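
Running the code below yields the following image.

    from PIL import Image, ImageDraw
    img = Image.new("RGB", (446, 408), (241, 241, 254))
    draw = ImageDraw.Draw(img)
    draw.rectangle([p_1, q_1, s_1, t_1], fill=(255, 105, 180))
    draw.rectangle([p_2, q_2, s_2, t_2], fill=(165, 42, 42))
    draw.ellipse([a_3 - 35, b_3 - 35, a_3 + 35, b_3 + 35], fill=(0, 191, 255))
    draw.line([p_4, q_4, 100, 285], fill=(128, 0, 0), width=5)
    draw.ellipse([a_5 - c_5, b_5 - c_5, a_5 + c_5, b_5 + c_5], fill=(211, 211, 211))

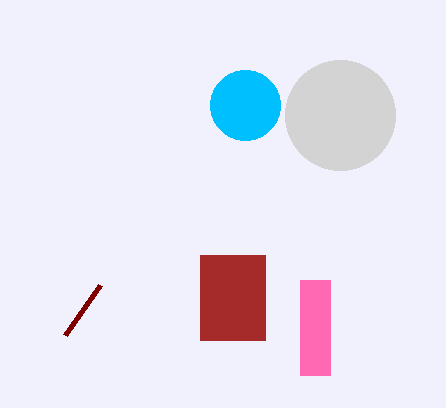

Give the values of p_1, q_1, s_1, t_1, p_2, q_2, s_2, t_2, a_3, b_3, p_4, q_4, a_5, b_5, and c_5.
p_1 = 300; q_1 = 280; s_1 = 330; t_1 = 375; p_2 = 200; q_2 = 255; s_2 = 265; t_2 = 340; a_3 = 245; b_3 = 105; p_4 = 65; q_4 = 335; a_5 = 340; b_5 = 115; c_5 = 55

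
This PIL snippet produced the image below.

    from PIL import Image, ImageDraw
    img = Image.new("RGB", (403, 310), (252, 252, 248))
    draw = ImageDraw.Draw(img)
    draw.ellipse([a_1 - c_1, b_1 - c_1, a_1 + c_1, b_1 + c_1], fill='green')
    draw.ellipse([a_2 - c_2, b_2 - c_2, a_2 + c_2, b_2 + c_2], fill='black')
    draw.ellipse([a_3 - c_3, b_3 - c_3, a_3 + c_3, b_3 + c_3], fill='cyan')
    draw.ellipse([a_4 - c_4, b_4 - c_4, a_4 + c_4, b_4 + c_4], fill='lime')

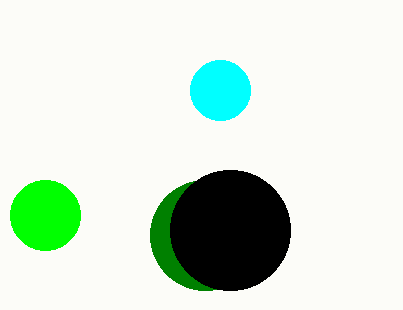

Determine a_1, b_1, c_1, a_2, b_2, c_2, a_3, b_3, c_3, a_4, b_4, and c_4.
a_1 = 205; b_1 = 235; c_1 = 55; a_2 = 230; b_2 = 230; c_2 = 60; a_3 = 220; b_3 = 90; c_3 = 30; a_4 = 45; b_4 = 215; c_4 = 35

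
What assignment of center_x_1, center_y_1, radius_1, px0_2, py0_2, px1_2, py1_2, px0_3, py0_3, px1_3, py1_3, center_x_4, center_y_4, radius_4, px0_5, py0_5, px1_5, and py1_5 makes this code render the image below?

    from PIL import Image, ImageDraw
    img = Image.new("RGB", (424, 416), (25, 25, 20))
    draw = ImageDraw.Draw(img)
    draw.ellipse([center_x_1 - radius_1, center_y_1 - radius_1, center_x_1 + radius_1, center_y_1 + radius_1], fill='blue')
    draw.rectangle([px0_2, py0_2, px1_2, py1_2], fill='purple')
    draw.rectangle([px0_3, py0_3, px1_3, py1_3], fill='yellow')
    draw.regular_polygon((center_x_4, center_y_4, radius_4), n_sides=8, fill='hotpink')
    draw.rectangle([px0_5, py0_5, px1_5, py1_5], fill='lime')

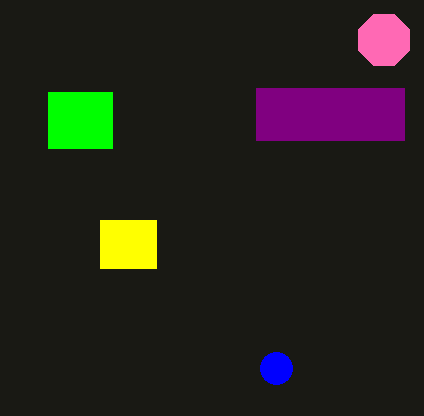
center_x_1 = 276; center_y_1 = 368; radius_1 = 16; px0_2 = 256; py0_2 = 88; px1_2 = 404; py1_2 = 140; px0_3 = 100; py0_3 = 220; px1_3 = 156; py1_3 = 268; center_x_4 = 384; center_y_4 = 40; radius_4 = 28; px0_5 = 48; py0_5 = 92; px1_5 = 112; py1_5 = 148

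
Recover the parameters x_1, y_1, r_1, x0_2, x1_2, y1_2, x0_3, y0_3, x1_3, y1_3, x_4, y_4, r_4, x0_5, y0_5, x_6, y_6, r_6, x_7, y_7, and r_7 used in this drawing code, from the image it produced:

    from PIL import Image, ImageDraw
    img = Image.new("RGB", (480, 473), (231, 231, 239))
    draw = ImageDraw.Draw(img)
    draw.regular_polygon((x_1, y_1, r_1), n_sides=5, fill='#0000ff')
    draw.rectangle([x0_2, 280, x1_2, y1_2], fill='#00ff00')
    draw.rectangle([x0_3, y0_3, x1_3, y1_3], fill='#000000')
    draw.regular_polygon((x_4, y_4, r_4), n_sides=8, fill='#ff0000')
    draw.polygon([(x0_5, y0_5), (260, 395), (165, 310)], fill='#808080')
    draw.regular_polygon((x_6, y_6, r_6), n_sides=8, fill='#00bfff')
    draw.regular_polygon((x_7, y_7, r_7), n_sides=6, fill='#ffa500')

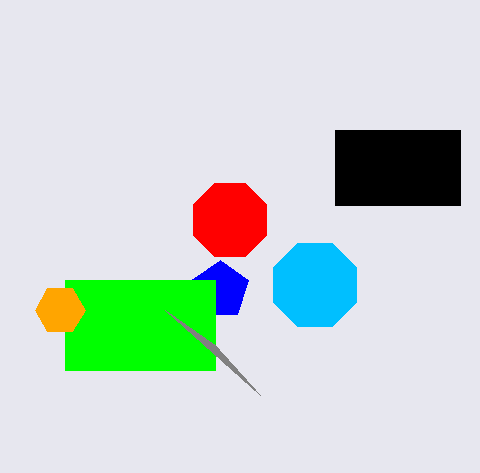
x_1 = 220, y_1 = 290, r_1 = 30, x0_2 = 65, x1_2 = 215, y1_2 = 370, x0_3 = 335, y0_3 = 130, x1_3 = 460, y1_3 = 205, x_4 = 230, y_4 = 220, r_4 = 40, x0_5 = 215, y0_5 = 345, x_6 = 315, y_6 = 285, r_6 = 45, x_7 = 60, y_7 = 310, r_7 = 25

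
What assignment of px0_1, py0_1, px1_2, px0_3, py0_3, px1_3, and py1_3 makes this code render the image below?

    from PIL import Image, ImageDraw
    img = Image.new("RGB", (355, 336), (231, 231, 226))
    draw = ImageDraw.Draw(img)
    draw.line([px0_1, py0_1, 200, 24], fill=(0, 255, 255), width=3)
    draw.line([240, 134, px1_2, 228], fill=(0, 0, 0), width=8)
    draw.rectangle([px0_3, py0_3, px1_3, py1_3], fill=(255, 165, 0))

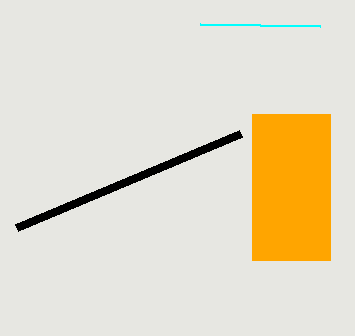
px0_1 = 320, py0_1 = 26, px1_2 = 16, px0_3 = 252, py0_3 = 114, px1_3 = 330, py1_3 = 260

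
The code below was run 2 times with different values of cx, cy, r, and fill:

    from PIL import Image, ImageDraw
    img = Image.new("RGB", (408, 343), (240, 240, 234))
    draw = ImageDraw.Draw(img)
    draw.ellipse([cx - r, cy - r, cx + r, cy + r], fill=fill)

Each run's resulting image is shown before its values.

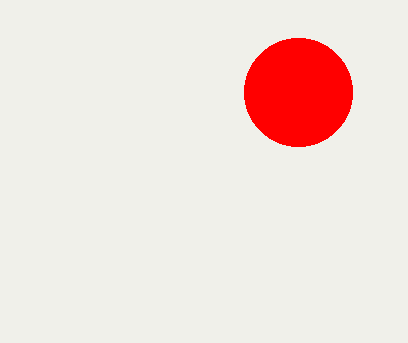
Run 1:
cx = 298, cy = 92, r = 54, fill = 'red'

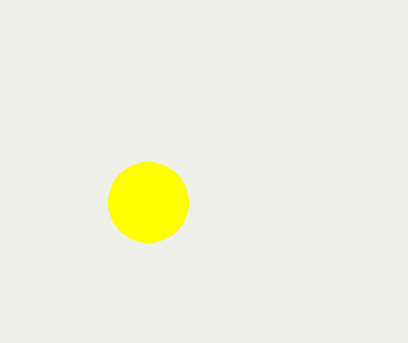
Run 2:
cx = 148, cy = 202, r = 40, fill = 'yellow'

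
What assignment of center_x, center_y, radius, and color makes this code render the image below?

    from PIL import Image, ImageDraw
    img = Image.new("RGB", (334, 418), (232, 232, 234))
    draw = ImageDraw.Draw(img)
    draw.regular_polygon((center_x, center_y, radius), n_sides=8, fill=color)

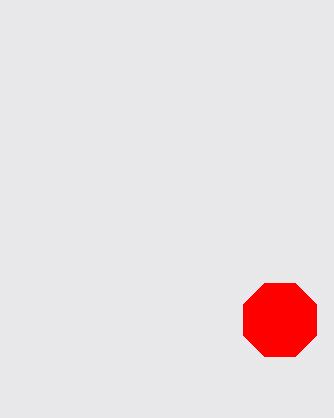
center_x = 280, center_y = 320, radius = 40, color = 'red'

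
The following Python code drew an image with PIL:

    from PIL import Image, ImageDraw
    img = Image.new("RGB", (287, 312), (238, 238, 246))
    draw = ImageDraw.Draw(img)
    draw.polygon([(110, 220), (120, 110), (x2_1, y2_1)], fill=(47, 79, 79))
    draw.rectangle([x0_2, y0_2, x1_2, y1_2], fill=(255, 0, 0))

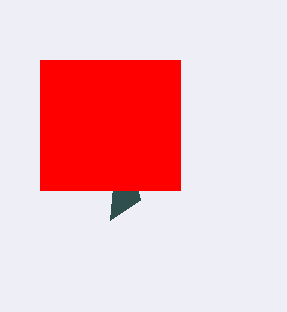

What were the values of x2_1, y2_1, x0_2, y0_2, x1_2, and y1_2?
x2_1 = 140, y2_1 = 200, x0_2 = 40, y0_2 = 60, x1_2 = 180, y1_2 = 190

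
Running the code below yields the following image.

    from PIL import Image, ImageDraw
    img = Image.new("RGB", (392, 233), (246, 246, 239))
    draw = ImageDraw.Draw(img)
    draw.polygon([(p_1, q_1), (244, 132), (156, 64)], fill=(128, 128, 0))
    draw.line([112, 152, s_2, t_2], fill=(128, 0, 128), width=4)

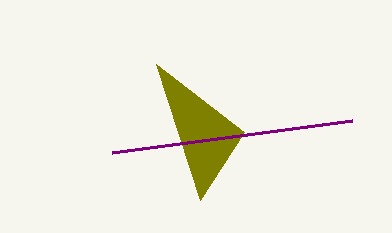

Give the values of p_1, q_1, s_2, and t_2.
p_1 = 200, q_1 = 200, s_2 = 352, t_2 = 120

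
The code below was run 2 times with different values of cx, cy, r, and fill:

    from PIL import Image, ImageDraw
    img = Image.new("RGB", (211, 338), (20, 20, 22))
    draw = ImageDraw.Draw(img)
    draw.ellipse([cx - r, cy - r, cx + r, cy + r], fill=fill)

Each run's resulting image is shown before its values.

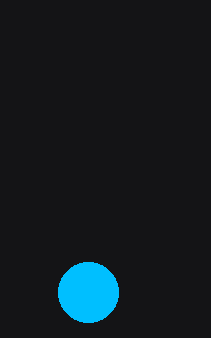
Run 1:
cx = 88; cy = 292; r = 30; fill = 'deepskyblue'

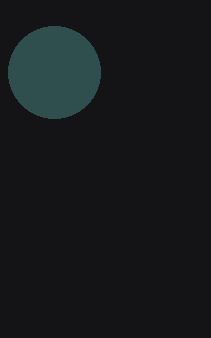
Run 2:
cx = 54; cy = 72; r = 46; fill = 'darkslategray'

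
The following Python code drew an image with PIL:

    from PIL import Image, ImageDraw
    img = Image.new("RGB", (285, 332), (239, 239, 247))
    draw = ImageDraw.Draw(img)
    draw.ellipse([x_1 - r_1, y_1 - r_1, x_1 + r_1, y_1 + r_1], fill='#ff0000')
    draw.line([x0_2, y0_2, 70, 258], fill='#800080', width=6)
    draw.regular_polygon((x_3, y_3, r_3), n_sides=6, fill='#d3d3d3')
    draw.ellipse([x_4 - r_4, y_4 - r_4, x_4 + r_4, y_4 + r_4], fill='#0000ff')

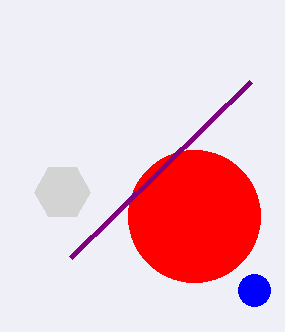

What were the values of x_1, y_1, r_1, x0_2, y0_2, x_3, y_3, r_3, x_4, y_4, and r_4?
x_1 = 194
y_1 = 216
r_1 = 66
x0_2 = 250
y0_2 = 82
x_3 = 62
y_3 = 192
r_3 = 28
x_4 = 254
y_4 = 290
r_4 = 16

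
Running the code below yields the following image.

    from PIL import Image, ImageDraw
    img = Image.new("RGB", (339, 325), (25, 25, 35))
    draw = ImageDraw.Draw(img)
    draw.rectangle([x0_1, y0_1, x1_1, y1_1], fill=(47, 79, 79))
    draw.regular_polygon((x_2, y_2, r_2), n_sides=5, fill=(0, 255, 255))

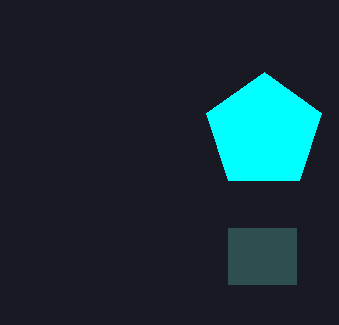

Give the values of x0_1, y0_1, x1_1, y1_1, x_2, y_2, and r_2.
x0_1 = 228, y0_1 = 228, x1_1 = 296, y1_1 = 284, x_2 = 264, y_2 = 132, r_2 = 60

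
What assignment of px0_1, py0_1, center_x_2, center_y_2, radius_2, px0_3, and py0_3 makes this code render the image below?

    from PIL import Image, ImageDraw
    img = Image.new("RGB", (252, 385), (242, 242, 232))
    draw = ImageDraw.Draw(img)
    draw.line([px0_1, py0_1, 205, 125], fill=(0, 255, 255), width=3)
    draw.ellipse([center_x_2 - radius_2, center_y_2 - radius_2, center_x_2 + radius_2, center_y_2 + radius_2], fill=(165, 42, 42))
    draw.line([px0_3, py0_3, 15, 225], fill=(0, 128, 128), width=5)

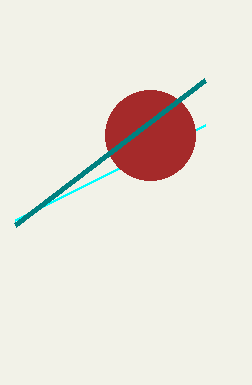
px0_1 = 15
py0_1 = 220
center_x_2 = 150
center_y_2 = 135
radius_2 = 45
px0_3 = 205
py0_3 = 80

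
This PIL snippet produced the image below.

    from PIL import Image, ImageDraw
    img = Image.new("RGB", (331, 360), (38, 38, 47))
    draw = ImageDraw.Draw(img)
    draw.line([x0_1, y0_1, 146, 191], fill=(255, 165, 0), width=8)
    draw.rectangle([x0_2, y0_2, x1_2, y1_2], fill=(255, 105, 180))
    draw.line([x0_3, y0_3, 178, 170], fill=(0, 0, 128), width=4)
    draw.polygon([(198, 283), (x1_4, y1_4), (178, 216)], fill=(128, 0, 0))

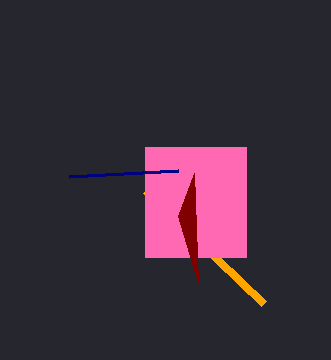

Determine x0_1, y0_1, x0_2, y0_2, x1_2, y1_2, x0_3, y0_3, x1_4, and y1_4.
x0_1 = 264, y0_1 = 304, x0_2 = 145, y0_2 = 147, x1_2 = 246, y1_2 = 257, x0_3 = 69, y0_3 = 176, x1_4 = 194, y1_4 = 173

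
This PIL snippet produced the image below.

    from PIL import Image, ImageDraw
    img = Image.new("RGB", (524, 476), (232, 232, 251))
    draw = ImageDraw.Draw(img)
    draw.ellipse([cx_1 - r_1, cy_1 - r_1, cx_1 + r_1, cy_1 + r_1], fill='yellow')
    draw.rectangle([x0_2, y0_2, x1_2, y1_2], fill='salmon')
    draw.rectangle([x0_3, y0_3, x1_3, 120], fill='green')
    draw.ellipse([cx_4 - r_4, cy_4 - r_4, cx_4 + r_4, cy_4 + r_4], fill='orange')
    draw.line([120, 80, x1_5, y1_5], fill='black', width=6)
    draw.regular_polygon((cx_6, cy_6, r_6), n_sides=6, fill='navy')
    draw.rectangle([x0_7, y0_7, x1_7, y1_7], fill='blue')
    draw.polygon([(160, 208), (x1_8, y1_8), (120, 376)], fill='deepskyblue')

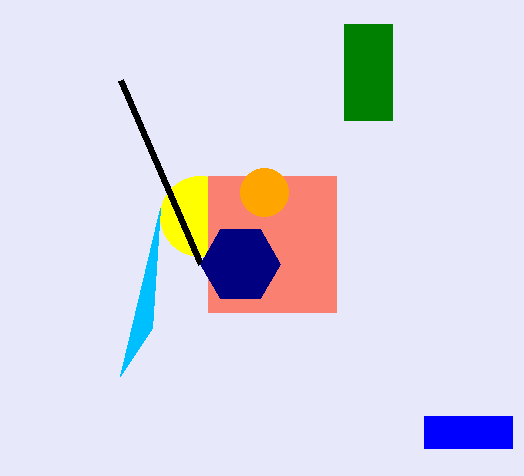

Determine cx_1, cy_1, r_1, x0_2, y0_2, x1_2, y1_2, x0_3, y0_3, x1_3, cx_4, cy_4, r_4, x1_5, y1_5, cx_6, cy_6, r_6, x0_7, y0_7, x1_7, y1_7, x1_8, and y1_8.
cx_1 = 200
cy_1 = 216
r_1 = 40
x0_2 = 208
y0_2 = 176
x1_2 = 336
y1_2 = 312
x0_3 = 344
y0_3 = 24
x1_3 = 392
cx_4 = 264
cy_4 = 192
r_4 = 24
x1_5 = 200
y1_5 = 264
cx_6 = 240
cy_6 = 264
r_6 = 40
x0_7 = 424
y0_7 = 416
x1_7 = 512
y1_7 = 448
x1_8 = 152
y1_8 = 328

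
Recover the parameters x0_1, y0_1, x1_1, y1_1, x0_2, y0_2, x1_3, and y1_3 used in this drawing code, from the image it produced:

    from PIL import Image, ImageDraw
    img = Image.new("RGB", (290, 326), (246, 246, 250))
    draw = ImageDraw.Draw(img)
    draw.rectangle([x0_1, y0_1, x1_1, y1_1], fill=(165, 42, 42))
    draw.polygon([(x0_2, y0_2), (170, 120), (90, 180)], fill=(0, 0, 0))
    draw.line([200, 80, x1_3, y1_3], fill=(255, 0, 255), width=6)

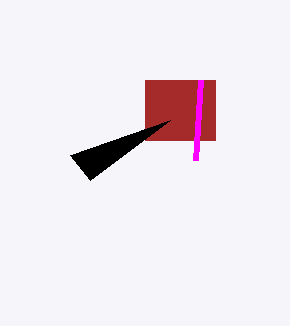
x0_1 = 145
y0_1 = 80
x1_1 = 215
y1_1 = 140
x0_2 = 70
y0_2 = 155
x1_3 = 195
y1_3 = 160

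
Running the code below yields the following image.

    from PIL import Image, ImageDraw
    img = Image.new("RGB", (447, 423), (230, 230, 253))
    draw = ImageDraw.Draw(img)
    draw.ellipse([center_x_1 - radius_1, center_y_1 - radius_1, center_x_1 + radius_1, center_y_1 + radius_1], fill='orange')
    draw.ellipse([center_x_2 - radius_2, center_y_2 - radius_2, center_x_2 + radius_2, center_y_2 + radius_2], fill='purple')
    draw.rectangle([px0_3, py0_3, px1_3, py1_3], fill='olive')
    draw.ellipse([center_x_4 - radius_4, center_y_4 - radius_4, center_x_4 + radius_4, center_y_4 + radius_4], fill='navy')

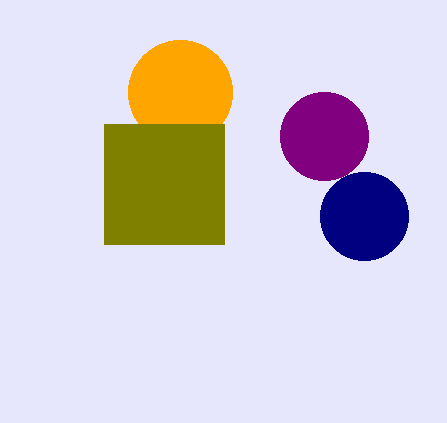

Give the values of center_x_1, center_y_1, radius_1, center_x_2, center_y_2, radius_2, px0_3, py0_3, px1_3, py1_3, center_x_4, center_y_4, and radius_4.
center_x_1 = 180
center_y_1 = 92
radius_1 = 52
center_x_2 = 324
center_y_2 = 136
radius_2 = 44
px0_3 = 104
py0_3 = 124
px1_3 = 224
py1_3 = 244
center_x_4 = 364
center_y_4 = 216
radius_4 = 44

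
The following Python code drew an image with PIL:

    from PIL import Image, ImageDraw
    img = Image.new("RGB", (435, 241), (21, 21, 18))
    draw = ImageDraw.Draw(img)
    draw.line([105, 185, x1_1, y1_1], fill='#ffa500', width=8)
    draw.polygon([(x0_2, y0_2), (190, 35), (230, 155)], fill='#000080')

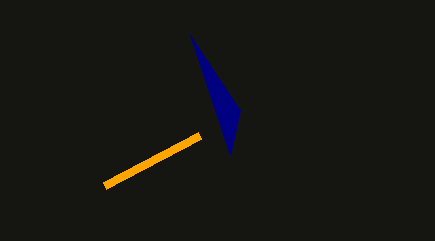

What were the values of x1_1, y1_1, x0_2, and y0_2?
x1_1 = 200, y1_1 = 135, x0_2 = 240, y0_2 = 110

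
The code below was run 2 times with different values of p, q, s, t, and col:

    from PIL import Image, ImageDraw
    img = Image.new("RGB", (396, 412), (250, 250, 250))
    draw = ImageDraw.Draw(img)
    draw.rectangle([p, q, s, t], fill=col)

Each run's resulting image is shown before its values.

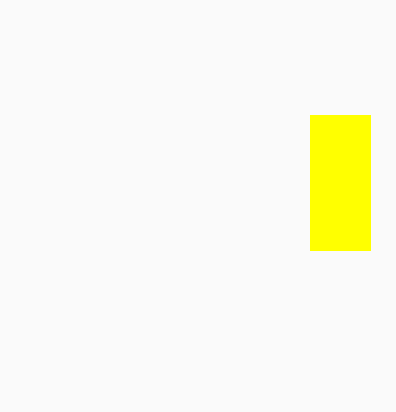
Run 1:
p = 310
q = 115
s = 370
t = 250
col = 'yellow'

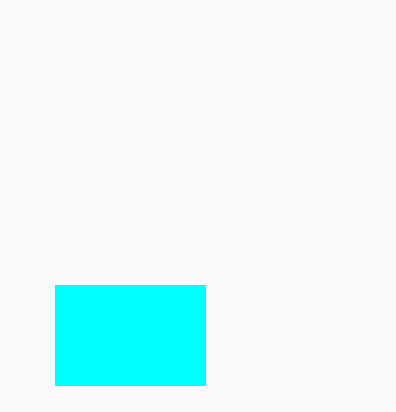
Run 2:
p = 55; q = 285; s = 205; t = 385; col = 'cyan'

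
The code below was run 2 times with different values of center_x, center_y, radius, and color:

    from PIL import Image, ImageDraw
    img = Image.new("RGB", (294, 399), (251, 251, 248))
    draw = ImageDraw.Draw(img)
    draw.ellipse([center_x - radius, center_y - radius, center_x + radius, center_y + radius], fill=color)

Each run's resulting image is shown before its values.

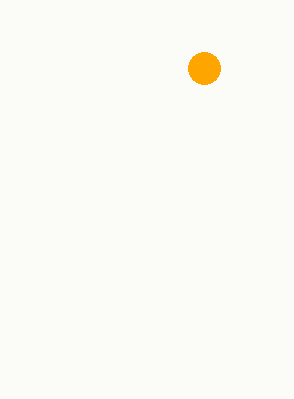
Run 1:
center_x = 204; center_y = 68; radius = 16; color = 'orange'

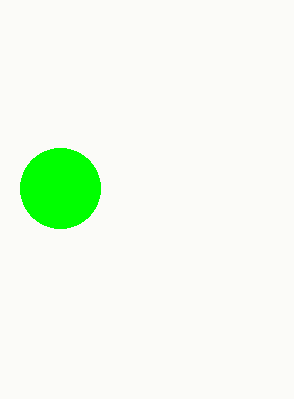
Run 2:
center_x = 60
center_y = 188
radius = 40
color = 'lime'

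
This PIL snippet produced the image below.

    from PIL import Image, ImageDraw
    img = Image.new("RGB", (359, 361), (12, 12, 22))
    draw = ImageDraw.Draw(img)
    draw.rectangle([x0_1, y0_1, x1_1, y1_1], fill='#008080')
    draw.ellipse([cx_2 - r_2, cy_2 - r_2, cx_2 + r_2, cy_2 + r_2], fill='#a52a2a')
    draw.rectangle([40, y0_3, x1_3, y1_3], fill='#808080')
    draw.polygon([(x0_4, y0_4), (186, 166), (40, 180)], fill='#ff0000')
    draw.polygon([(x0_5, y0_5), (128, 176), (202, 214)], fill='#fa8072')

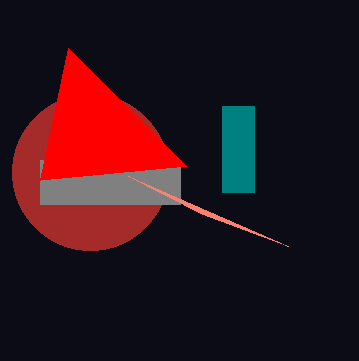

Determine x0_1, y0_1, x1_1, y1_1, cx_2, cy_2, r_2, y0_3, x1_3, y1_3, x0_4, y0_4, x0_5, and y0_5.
x0_1 = 222; y0_1 = 106; x1_1 = 254; y1_1 = 192; cx_2 = 90; cy_2 = 172; r_2 = 78; y0_3 = 160; x1_3 = 180; y1_3 = 204; x0_4 = 68; y0_4 = 48; x0_5 = 288; y0_5 = 246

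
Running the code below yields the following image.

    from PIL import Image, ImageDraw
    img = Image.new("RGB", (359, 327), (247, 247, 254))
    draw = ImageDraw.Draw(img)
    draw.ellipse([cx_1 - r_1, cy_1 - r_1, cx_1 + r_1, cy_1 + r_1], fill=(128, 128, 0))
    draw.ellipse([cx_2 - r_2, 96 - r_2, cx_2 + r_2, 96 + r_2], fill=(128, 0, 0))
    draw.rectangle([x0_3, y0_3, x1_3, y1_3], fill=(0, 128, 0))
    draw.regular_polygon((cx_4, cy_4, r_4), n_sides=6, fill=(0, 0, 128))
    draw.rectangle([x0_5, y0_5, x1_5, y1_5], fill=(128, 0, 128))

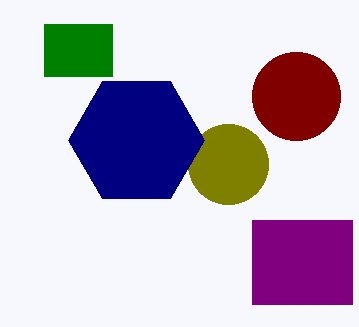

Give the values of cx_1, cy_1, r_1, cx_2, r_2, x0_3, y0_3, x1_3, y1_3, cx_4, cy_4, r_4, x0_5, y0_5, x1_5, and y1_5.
cx_1 = 228
cy_1 = 164
r_1 = 40
cx_2 = 296
r_2 = 44
x0_3 = 44
y0_3 = 24
x1_3 = 112
y1_3 = 76
cx_4 = 136
cy_4 = 140
r_4 = 68
x0_5 = 252
y0_5 = 220
x1_5 = 352
y1_5 = 304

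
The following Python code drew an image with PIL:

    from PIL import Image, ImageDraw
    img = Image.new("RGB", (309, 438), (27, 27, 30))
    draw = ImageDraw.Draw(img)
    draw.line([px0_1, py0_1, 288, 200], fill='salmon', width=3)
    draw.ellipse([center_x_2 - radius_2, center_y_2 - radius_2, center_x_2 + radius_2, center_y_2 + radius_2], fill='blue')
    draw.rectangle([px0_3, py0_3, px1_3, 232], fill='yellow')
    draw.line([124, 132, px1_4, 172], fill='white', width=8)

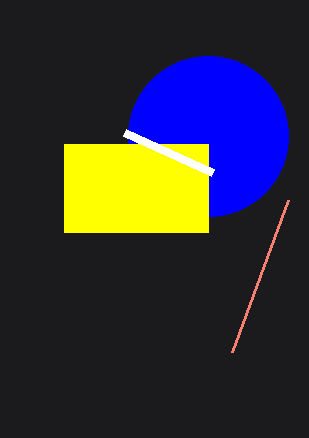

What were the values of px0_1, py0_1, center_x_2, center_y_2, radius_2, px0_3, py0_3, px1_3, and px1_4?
px0_1 = 232; py0_1 = 352; center_x_2 = 208; center_y_2 = 136; radius_2 = 80; px0_3 = 64; py0_3 = 144; px1_3 = 208; px1_4 = 212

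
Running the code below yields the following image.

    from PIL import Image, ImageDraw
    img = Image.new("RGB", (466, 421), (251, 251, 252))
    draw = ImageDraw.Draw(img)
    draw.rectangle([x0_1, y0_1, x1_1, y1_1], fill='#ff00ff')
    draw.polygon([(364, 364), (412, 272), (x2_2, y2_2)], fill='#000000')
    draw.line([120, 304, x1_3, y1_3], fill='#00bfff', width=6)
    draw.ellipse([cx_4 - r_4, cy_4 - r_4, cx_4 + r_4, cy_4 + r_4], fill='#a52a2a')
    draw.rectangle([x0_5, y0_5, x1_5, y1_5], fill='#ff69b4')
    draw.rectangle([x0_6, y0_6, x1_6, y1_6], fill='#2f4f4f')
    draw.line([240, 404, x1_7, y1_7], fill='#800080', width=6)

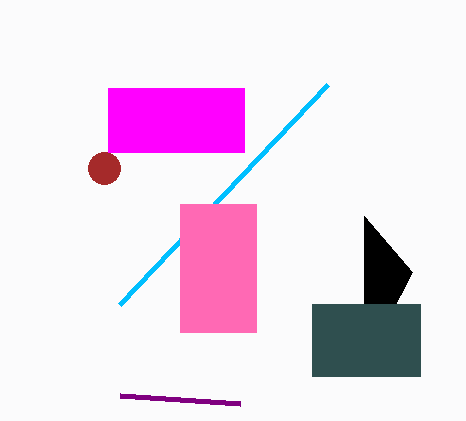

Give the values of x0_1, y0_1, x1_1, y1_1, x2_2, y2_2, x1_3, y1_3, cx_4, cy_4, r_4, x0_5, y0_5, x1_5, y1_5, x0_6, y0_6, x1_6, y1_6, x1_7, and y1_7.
x0_1 = 108
y0_1 = 88
x1_1 = 244
y1_1 = 152
x2_2 = 364
y2_2 = 216
x1_3 = 328
y1_3 = 84
cx_4 = 104
cy_4 = 168
r_4 = 16
x0_5 = 180
y0_5 = 204
x1_5 = 256
y1_5 = 332
x0_6 = 312
y0_6 = 304
x1_6 = 420
y1_6 = 376
x1_7 = 120
y1_7 = 396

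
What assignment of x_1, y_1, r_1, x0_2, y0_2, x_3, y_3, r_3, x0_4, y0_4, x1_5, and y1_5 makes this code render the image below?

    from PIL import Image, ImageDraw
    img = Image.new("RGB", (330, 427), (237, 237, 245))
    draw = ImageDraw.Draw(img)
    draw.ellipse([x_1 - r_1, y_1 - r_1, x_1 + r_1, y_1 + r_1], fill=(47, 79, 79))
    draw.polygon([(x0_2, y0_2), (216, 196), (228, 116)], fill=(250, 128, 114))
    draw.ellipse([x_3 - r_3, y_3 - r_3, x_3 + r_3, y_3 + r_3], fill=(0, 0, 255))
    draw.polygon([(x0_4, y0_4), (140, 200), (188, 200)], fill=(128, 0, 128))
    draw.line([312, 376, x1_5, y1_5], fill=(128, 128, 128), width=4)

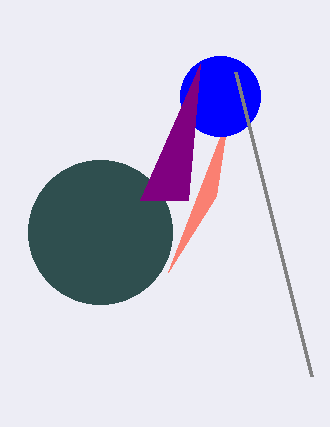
x_1 = 100
y_1 = 232
r_1 = 72
x0_2 = 168
y0_2 = 272
x_3 = 220
y_3 = 96
r_3 = 40
x0_4 = 200
y0_4 = 64
x1_5 = 236
y1_5 = 72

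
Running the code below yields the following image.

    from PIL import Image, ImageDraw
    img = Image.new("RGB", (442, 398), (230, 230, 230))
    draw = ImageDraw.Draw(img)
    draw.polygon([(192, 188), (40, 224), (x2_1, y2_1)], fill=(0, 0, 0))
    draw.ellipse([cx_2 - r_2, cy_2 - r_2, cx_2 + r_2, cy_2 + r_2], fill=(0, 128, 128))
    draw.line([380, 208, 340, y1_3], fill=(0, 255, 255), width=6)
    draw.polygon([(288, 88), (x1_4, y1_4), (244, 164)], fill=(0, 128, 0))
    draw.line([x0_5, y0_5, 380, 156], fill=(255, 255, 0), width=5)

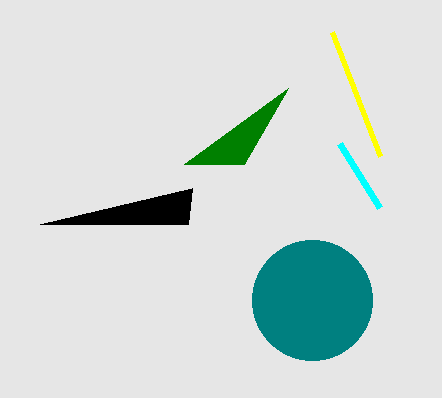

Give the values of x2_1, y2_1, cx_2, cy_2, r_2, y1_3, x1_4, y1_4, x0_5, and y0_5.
x2_1 = 188; y2_1 = 224; cx_2 = 312; cy_2 = 300; r_2 = 60; y1_3 = 144; x1_4 = 184; y1_4 = 164; x0_5 = 332; y0_5 = 32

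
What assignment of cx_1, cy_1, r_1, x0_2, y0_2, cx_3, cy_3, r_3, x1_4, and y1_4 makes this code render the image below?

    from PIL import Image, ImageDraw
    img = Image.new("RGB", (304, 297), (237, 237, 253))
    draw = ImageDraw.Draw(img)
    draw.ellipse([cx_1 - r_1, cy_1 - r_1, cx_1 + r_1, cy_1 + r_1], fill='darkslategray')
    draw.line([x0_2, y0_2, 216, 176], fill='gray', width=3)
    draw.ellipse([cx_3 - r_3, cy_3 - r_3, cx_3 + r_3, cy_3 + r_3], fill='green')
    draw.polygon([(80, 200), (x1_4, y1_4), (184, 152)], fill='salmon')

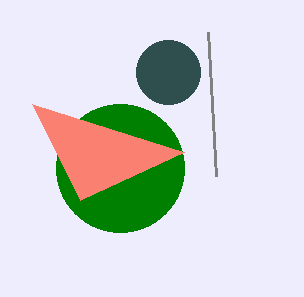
cx_1 = 168, cy_1 = 72, r_1 = 32, x0_2 = 208, y0_2 = 32, cx_3 = 120, cy_3 = 168, r_3 = 64, x1_4 = 32, y1_4 = 104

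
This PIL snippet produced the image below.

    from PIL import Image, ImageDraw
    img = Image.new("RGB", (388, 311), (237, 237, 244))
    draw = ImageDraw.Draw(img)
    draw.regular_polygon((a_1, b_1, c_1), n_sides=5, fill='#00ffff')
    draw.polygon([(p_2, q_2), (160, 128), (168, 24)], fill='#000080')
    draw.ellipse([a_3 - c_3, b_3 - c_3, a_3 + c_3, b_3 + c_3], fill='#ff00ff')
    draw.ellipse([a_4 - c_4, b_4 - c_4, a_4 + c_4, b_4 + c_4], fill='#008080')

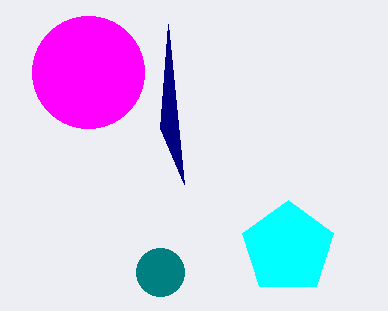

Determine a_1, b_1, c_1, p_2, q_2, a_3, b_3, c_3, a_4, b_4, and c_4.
a_1 = 288
b_1 = 248
c_1 = 48
p_2 = 184
q_2 = 184
a_3 = 88
b_3 = 72
c_3 = 56
a_4 = 160
b_4 = 272
c_4 = 24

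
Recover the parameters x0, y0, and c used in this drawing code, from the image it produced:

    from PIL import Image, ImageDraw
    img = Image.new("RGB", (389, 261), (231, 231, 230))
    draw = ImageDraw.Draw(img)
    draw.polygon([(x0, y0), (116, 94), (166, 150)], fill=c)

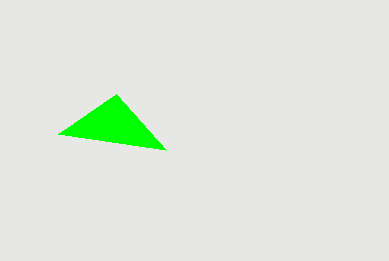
x0 = 58
y0 = 134
c = 'lime'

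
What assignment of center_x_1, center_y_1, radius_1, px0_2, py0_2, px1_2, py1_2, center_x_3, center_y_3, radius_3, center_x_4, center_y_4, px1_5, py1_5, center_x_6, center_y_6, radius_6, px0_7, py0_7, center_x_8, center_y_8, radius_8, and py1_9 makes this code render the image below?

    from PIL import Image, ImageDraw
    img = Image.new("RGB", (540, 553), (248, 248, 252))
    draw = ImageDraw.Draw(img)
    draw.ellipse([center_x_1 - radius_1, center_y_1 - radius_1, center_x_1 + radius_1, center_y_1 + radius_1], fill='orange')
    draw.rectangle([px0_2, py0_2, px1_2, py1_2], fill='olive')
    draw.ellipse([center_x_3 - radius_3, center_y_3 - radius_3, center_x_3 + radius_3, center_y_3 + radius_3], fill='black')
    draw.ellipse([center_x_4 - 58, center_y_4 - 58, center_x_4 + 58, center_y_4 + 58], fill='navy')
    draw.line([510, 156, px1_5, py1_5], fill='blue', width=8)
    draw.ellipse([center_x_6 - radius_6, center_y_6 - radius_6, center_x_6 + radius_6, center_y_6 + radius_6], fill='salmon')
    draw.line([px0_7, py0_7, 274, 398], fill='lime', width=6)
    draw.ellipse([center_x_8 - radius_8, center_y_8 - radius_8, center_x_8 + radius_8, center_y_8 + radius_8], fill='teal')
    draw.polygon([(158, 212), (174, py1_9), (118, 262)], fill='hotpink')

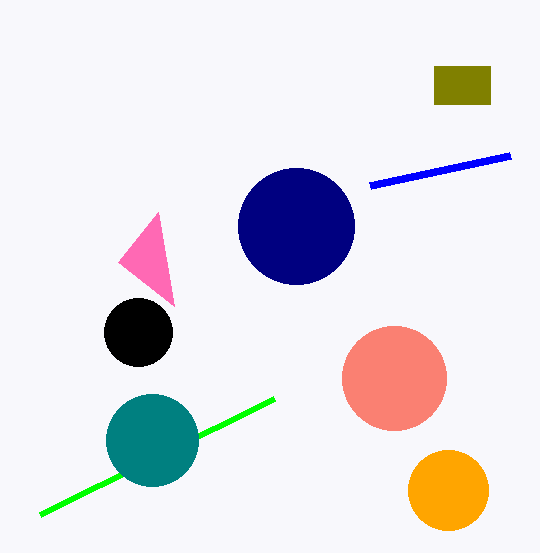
center_x_1 = 448; center_y_1 = 490; radius_1 = 40; px0_2 = 434; py0_2 = 66; px1_2 = 490; py1_2 = 104; center_x_3 = 138; center_y_3 = 332; radius_3 = 34; center_x_4 = 296; center_y_4 = 226; px1_5 = 370; py1_5 = 186; center_x_6 = 394; center_y_6 = 378; radius_6 = 52; px0_7 = 40; py0_7 = 514; center_x_8 = 152; center_y_8 = 440; radius_8 = 46; py1_9 = 306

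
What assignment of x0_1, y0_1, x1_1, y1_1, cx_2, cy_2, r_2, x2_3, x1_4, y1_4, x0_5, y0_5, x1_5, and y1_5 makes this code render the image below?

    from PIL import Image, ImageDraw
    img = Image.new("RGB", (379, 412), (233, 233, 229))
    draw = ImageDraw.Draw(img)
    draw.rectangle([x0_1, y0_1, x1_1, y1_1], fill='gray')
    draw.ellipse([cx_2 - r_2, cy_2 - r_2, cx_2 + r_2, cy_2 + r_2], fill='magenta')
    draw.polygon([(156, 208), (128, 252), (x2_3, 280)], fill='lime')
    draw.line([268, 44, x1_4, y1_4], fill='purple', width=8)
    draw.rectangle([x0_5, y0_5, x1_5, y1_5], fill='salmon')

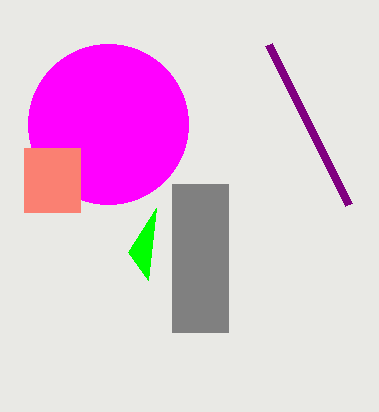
x0_1 = 172, y0_1 = 184, x1_1 = 228, y1_1 = 332, cx_2 = 108, cy_2 = 124, r_2 = 80, x2_3 = 148, x1_4 = 348, y1_4 = 204, x0_5 = 24, y0_5 = 148, x1_5 = 80, y1_5 = 212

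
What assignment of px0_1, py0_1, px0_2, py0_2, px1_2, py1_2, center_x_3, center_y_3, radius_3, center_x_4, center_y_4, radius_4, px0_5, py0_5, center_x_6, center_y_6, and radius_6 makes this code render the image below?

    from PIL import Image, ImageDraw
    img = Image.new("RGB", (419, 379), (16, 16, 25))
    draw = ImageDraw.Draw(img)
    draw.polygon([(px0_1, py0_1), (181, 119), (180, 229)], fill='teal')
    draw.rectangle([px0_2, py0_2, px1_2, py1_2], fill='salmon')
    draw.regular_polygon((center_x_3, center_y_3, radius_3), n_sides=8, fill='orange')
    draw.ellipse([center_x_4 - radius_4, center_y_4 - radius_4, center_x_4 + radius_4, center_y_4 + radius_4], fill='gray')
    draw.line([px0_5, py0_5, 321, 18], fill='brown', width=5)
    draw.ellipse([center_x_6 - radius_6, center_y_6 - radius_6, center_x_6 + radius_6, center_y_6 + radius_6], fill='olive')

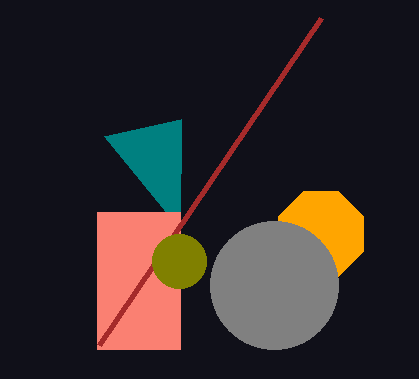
px0_1 = 104
py0_1 = 136
px0_2 = 97
py0_2 = 212
px1_2 = 180
py1_2 = 349
center_x_3 = 321
center_y_3 = 234
radius_3 = 46
center_x_4 = 274
center_y_4 = 285
radius_4 = 64
px0_5 = 99
py0_5 = 345
center_x_6 = 179
center_y_6 = 261
radius_6 = 27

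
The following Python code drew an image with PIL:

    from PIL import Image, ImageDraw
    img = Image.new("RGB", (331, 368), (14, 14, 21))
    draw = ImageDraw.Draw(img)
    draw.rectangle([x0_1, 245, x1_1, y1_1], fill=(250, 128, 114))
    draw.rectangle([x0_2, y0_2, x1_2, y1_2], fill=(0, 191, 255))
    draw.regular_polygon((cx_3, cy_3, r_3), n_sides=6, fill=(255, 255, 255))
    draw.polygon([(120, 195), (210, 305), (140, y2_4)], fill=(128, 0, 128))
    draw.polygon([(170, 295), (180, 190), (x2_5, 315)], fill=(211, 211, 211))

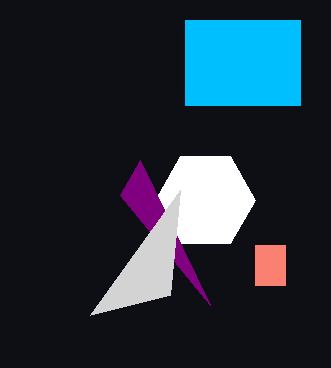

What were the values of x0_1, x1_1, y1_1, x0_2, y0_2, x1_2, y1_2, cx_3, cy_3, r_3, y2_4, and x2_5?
x0_1 = 255, x1_1 = 285, y1_1 = 285, x0_2 = 185, y0_2 = 20, x1_2 = 300, y1_2 = 105, cx_3 = 205, cy_3 = 200, r_3 = 50, y2_4 = 160, x2_5 = 90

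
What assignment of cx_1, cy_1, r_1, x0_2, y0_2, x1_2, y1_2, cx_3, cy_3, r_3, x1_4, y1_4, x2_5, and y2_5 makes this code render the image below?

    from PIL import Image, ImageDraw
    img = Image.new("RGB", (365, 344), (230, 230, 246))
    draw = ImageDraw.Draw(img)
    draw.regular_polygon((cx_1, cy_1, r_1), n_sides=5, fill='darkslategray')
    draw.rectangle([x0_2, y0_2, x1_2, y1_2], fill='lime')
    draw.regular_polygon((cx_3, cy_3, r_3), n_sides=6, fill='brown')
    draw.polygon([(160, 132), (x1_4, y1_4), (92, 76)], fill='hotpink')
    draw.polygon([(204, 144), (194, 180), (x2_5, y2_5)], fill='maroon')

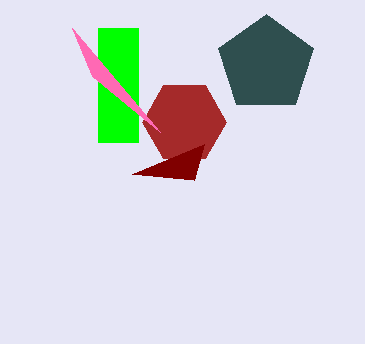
cx_1 = 266, cy_1 = 64, r_1 = 50, x0_2 = 98, y0_2 = 28, x1_2 = 138, y1_2 = 142, cx_3 = 184, cy_3 = 122, r_3 = 42, x1_4 = 72, y1_4 = 28, x2_5 = 132, y2_5 = 174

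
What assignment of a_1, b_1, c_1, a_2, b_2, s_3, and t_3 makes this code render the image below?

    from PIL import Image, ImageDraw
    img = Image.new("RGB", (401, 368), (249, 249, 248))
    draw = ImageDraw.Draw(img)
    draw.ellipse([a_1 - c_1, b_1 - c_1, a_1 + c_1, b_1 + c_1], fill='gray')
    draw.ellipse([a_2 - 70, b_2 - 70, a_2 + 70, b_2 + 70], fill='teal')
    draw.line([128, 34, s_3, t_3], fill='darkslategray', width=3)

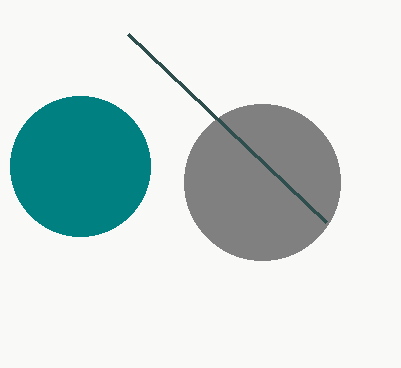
a_1 = 262, b_1 = 182, c_1 = 78, a_2 = 80, b_2 = 166, s_3 = 326, t_3 = 222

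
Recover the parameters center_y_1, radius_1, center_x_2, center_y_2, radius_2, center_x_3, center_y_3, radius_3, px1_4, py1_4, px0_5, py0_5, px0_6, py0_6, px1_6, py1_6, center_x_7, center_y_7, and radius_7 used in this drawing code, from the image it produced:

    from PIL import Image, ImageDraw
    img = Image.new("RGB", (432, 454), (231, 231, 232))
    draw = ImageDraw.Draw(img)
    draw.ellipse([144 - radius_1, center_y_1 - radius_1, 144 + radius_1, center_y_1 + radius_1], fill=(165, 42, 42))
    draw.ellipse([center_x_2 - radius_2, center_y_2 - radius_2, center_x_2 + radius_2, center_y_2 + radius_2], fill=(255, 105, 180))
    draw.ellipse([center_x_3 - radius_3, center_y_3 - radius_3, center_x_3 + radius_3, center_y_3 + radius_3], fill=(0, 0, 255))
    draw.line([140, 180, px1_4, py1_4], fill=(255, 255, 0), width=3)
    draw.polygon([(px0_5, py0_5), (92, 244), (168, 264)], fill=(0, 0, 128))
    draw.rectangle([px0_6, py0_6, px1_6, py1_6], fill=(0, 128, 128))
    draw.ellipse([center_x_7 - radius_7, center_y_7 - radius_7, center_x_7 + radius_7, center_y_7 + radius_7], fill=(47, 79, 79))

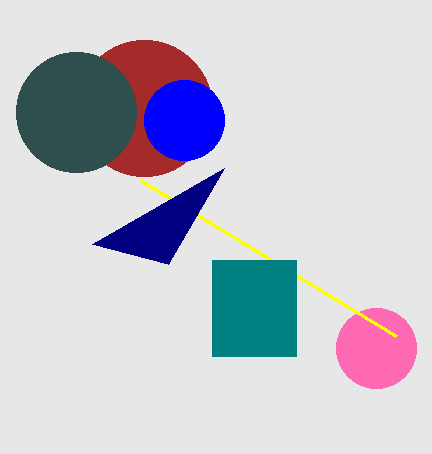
center_y_1 = 108
radius_1 = 68
center_x_2 = 376
center_y_2 = 348
radius_2 = 40
center_x_3 = 184
center_y_3 = 120
radius_3 = 40
px1_4 = 396
py1_4 = 336
px0_5 = 224
py0_5 = 168
px0_6 = 212
py0_6 = 260
px1_6 = 296
py1_6 = 356
center_x_7 = 76
center_y_7 = 112
radius_7 = 60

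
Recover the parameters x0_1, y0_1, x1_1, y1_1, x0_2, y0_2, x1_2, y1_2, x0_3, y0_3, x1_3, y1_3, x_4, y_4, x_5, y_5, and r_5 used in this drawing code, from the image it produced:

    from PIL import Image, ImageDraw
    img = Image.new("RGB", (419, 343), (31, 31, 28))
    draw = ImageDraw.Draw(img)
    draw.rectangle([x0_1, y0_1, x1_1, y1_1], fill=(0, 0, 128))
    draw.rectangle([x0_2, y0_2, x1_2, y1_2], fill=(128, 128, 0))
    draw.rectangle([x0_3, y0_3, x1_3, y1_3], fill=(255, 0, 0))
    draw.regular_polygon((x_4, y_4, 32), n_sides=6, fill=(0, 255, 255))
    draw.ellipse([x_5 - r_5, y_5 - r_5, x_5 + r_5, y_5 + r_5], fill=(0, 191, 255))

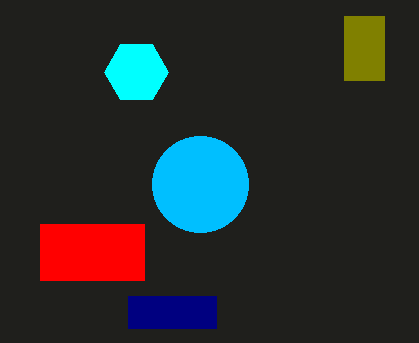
x0_1 = 128
y0_1 = 296
x1_1 = 216
y1_1 = 328
x0_2 = 344
y0_2 = 16
x1_2 = 384
y1_2 = 80
x0_3 = 40
y0_3 = 224
x1_3 = 144
y1_3 = 280
x_4 = 136
y_4 = 72
x_5 = 200
y_5 = 184
r_5 = 48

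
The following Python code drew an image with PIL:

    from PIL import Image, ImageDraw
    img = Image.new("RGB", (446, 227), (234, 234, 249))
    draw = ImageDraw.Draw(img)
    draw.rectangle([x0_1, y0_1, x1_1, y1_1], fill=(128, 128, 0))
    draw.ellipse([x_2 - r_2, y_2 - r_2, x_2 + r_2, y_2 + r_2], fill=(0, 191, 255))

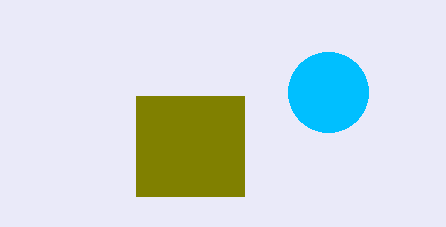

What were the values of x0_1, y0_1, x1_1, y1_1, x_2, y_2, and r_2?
x0_1 = 136, y0_1 = 96, x1_1 = 244, y1_1 = 196, x_2 = 328, y_2 = 92, r_2 = 40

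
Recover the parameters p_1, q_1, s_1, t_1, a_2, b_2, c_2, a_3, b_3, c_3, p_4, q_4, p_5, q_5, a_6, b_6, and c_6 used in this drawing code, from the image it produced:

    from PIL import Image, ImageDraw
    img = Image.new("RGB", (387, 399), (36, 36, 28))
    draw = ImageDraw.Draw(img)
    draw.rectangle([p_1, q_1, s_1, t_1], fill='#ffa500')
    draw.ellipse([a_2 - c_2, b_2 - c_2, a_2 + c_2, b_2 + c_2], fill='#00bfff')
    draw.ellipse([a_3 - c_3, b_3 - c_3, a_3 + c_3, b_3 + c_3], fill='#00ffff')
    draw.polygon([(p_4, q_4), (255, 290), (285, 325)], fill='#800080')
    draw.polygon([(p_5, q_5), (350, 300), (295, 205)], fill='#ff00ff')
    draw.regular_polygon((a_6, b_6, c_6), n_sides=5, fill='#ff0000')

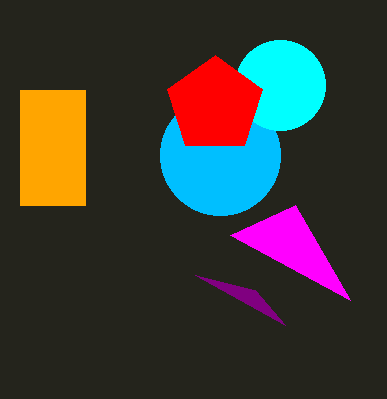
p_1 = 20; q_1 = 90; s_1 = 85; t_1 = 205; a_2 = 220; b_2 = 155; c_2 = 60; a_3 = 280; b_3 = 85; c_3 = 45; p_4 = 195; q_4 = 275; p_5 = 230; q_5 = 235; a_6 = 215; b_6 = 105; c_6 = 50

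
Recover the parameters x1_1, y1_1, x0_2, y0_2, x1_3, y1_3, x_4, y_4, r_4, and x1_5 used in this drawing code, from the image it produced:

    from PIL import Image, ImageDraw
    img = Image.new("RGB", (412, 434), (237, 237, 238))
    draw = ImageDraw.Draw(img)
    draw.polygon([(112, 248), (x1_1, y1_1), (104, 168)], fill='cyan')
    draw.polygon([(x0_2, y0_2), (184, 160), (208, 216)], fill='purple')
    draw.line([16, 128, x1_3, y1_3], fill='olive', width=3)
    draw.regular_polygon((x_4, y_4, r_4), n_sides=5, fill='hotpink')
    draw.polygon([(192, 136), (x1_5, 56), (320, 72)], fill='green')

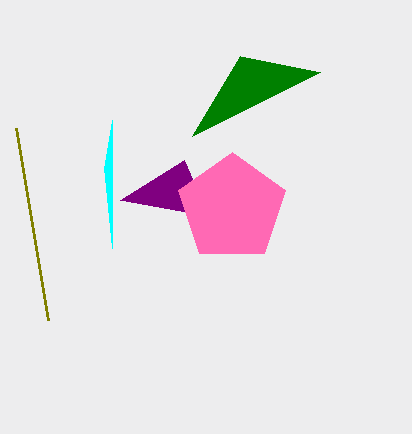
x1_1 = 112, y1_1 = 120, x0_2 = 120, y0_2 = 200, x1_3 = 48, y1_3 = 320, x_4 = 232, y_4 = 208, r_4 = 56, x1_5 = 240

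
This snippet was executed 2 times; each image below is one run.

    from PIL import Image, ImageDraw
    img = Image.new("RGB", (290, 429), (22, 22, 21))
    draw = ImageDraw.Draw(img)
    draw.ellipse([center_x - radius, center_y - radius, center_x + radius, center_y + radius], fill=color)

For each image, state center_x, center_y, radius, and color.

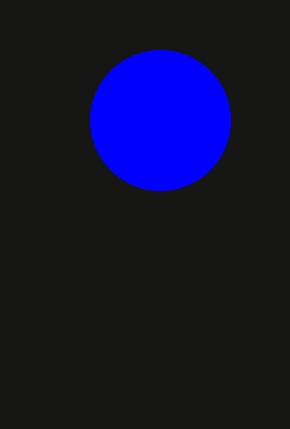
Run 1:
center_x = 160
center_y = 120
radius = 70
color = 'blue'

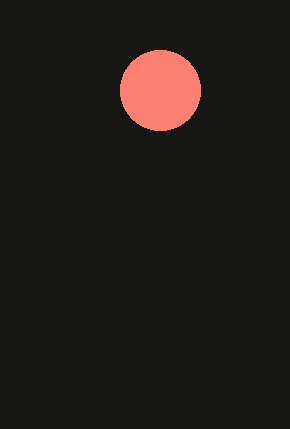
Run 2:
center_x = 160; center_y = 90; radius = 40; color = 'salmon'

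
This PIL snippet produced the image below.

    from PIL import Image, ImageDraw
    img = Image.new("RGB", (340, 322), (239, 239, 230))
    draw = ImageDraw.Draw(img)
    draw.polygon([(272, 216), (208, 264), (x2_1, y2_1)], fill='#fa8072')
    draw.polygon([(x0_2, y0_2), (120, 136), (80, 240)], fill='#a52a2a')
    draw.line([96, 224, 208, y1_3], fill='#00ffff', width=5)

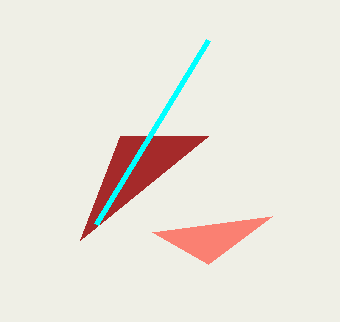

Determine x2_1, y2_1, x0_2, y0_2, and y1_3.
x2_1 = 152, y2_1 = 232, x0_2 = 208, y0_2 = 136, y1_3 = 40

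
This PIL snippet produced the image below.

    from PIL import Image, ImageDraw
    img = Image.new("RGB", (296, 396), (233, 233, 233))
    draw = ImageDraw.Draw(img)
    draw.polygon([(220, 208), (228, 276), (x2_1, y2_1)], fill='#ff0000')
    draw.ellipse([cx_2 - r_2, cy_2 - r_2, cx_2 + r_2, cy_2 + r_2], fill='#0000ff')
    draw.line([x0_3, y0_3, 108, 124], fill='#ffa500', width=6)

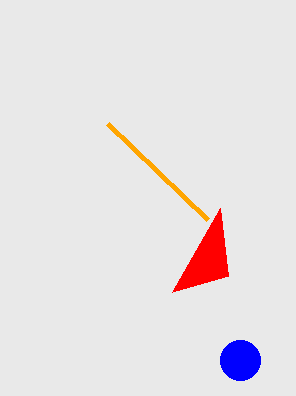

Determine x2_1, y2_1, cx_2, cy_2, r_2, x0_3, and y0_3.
x2_1 = 172; y2_1 = 292; cx_2 = 240; cy_2 = 360; r_2 = 20; x0_3 = 208; y0_3 = 220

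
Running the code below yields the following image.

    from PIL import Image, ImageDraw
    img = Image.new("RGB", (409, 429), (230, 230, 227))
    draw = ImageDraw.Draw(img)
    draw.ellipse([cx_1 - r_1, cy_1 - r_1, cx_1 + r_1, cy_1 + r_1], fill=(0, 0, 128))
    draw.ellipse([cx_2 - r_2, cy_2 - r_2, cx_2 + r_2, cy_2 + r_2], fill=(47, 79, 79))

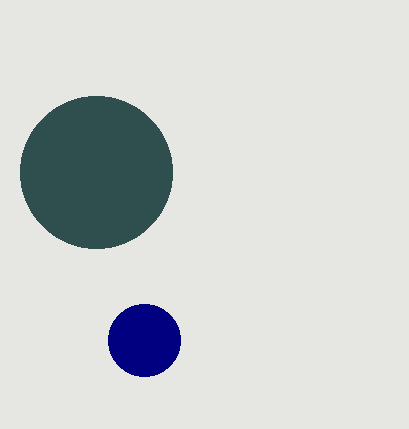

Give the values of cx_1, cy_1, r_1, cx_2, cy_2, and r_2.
cx_1 = 144
cy_1 = 340
r_1 = 36
cx_2 = 96
cy_2 = 172
r_2 = 76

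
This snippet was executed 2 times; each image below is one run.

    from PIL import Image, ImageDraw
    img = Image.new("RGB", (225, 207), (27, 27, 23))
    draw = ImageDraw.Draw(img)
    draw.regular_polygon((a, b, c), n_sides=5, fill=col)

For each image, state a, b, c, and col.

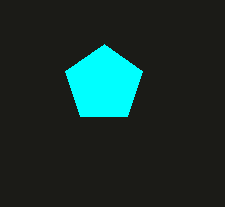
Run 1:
a = 104; b = 84; c = 40; col = 'cyan'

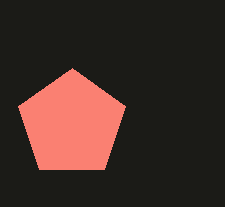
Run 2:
a = 72
b = 124
c = 56
col = 'salmon'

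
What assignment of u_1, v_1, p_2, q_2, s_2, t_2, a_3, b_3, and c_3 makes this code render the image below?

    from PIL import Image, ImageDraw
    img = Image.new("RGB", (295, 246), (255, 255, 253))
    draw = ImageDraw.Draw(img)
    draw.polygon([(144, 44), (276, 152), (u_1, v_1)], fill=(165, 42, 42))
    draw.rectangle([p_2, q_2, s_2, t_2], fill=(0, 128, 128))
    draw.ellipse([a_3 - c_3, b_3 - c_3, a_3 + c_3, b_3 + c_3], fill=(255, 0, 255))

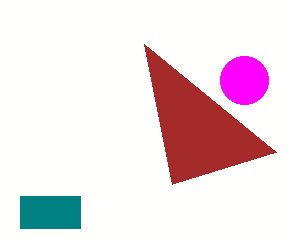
u_1 = 172
v_1 = 184
p_2 = 20
q_2 = 196
s_2 = 80
t_2 = 228
a_3 = 244
b_3 = 80
c_3 = 24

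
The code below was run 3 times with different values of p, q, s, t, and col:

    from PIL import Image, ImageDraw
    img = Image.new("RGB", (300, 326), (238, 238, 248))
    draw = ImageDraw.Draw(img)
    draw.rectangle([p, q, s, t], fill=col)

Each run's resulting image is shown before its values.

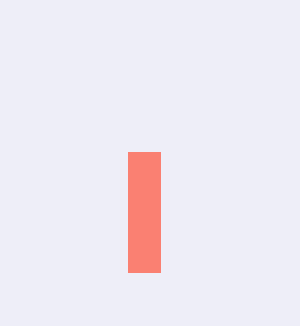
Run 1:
p = 128, q = 152, s = 160, t = 272, col = 'salmon'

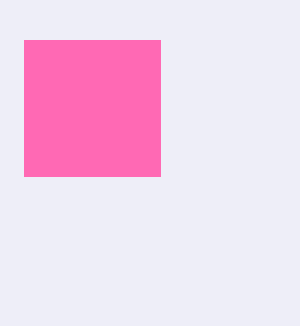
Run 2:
p = 24
q = 40
s = 160
t = 176
col = 'hotpink'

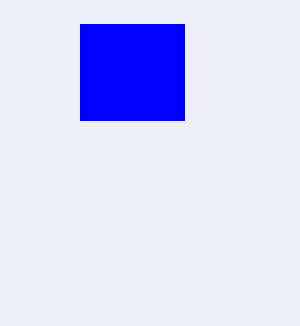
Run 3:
p = 80; q = 24; s = 184; t = 120; col = 'blue'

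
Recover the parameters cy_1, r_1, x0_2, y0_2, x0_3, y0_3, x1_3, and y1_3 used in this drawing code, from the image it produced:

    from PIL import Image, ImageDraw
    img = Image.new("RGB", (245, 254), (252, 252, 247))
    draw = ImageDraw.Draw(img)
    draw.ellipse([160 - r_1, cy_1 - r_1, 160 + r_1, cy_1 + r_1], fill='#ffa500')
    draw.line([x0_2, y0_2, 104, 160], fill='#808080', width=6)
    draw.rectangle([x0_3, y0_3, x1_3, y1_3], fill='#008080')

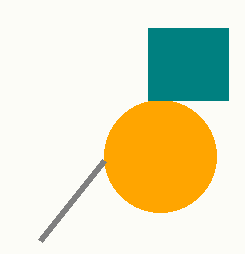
cy_1 = 156
r_1 = 56
x0_2 = 40
y0_2 = 240
x0_3 = 148
y0_3 = 28
x1_3 = 228
y1_3 = 100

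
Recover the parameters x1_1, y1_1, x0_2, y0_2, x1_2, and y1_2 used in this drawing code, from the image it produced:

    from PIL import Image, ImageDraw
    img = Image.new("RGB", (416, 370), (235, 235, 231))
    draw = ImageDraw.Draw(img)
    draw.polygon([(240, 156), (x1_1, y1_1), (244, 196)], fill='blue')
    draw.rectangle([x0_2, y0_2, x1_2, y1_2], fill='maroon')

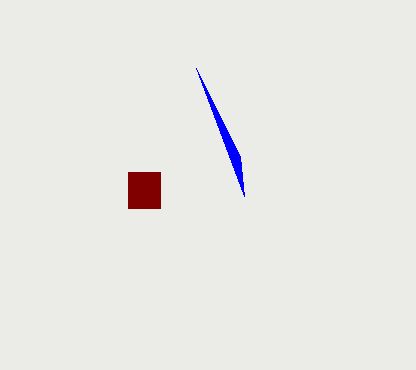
x1_1 = 196; y1_1 = 68; x0_2 = 128; y0_2 = 172; x1_2 = 160; y1_2 = 208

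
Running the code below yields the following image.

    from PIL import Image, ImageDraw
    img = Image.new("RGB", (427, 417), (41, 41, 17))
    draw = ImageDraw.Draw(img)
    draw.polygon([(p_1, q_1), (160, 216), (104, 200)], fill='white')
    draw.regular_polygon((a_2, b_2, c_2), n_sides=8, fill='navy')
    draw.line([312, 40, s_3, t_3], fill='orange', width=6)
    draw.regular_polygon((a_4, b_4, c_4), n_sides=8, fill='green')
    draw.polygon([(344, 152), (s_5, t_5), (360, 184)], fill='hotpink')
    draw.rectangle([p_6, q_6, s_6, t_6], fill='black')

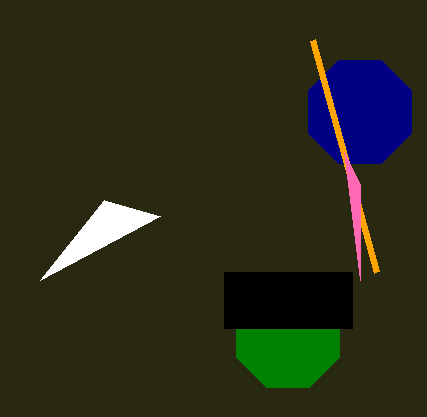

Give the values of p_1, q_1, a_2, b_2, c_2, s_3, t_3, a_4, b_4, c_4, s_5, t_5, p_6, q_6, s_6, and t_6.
p_1 = 40
q_1 = 280
a_2 = 360
b_2 = 112
c_2 = 56
s_3 = 376
t_3 = 272
a_4 = 288
b_4 = 336
c_4 = 56
s_5 = 360
t_5 = 280
p_6 = 224
q_6 = 272
s_6 = 352
t_6 = 328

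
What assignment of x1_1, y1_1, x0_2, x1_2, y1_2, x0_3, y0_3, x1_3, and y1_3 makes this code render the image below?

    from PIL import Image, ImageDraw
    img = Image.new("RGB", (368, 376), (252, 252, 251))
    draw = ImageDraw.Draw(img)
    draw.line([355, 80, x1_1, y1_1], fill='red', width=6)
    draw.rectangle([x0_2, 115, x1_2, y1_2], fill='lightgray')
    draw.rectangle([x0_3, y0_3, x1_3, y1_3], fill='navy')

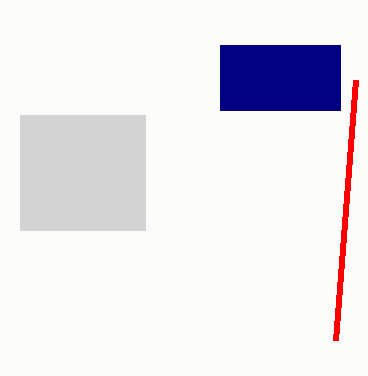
x1_1 = 335, y1_1 = 340, x0_2 = 20, x1_2 = 145, y1_2 = 230, x0_3 = 220, y0_3 = 45, x1_3 = 340, y1_3 = 110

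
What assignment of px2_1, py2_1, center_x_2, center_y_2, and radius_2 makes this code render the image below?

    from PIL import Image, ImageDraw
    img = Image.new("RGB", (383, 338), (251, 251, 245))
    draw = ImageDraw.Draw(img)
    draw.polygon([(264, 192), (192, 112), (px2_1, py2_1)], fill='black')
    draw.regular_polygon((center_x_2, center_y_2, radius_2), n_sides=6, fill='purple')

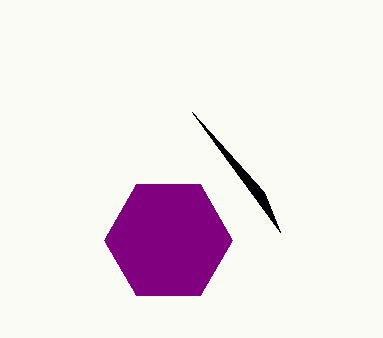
px2_1 = 280, py2_1 = 232, center_x_2 = 168, center_y_2 = 240, radius_2 = 64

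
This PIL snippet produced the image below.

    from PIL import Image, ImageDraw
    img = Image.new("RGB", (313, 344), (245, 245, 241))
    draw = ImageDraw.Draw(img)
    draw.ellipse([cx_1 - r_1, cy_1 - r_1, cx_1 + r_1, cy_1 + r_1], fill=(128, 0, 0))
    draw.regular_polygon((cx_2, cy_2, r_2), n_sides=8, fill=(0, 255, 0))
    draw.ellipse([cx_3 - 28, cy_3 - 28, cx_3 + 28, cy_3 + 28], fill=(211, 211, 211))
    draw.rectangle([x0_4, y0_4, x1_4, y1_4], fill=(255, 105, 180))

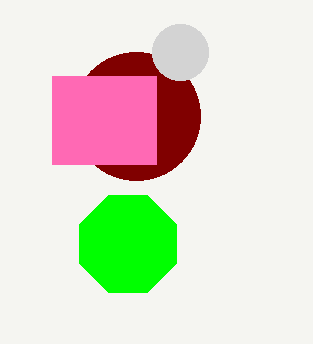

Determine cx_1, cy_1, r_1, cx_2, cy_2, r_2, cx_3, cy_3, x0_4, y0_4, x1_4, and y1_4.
cx_1 = 136
cy_1 = 116
r_1 = 64
cx_2 = 128
cy_2 = 244
r_2 = 52
cx_3 = 180
cy_3 = 52
x0_4 = 52
y0_4 = 76
x1_4 = 156
y1_4 = 164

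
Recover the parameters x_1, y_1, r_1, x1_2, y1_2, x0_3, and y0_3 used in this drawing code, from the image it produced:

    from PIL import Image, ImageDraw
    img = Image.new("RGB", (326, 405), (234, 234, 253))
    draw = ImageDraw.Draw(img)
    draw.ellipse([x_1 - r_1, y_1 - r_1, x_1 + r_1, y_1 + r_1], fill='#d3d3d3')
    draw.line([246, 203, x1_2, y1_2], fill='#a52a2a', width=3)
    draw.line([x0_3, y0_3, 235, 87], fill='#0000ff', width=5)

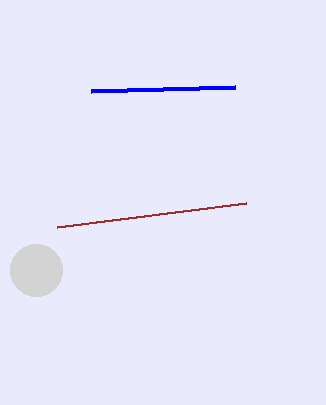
x_1 = 36
y_1 = 270
r_1 = 26
x1_2 = 57
y1_2 = 227
x0_3 = 91
y0_3 = 91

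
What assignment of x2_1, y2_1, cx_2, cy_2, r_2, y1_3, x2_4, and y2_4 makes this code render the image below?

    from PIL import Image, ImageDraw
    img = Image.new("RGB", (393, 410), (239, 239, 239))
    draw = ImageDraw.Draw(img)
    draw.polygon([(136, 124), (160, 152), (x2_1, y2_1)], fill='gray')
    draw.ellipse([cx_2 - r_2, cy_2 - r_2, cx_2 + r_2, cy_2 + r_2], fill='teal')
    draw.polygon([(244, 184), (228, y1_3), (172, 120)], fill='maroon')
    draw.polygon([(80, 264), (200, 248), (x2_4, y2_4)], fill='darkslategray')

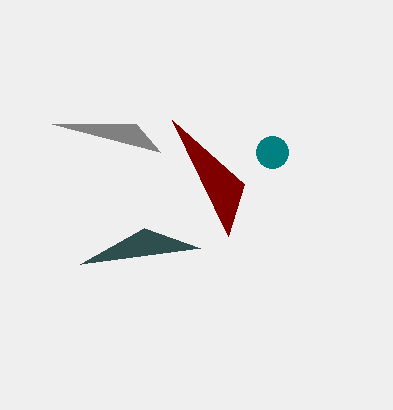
x2_1 = 52
y2_1 = 124
cx_2 = 272
cy_2 = 152
r_2 = 16
y1_3 = 236
x2_4 = 144
y2_4 = 228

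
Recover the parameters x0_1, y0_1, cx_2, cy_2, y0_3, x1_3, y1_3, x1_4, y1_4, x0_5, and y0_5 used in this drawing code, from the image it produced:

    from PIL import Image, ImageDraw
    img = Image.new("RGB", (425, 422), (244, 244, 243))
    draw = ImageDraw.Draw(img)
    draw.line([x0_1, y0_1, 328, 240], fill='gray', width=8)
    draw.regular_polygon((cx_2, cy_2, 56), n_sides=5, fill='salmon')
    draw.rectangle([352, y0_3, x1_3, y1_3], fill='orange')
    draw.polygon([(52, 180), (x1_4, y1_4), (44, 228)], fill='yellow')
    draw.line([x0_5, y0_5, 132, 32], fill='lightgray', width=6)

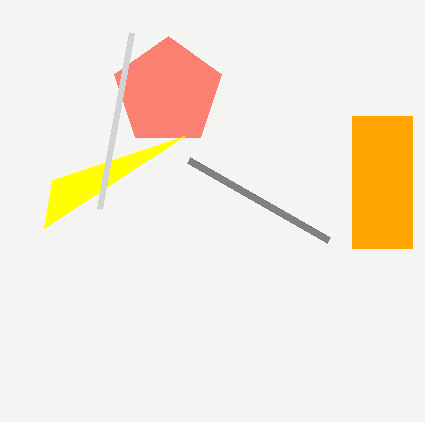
x0_1 = 188, y0_1 = 160, cx_2 = 168, cy_2 = 92, y0_3 = 116, x1_3 = 412, y1_3 = 248, x1_4 = 184, y1_4 = 136, x0_5 = 100, y0_5 = 208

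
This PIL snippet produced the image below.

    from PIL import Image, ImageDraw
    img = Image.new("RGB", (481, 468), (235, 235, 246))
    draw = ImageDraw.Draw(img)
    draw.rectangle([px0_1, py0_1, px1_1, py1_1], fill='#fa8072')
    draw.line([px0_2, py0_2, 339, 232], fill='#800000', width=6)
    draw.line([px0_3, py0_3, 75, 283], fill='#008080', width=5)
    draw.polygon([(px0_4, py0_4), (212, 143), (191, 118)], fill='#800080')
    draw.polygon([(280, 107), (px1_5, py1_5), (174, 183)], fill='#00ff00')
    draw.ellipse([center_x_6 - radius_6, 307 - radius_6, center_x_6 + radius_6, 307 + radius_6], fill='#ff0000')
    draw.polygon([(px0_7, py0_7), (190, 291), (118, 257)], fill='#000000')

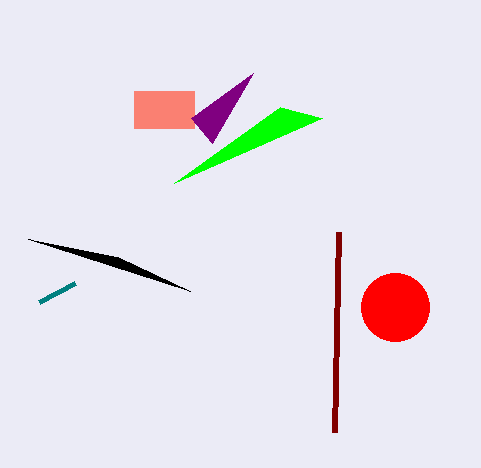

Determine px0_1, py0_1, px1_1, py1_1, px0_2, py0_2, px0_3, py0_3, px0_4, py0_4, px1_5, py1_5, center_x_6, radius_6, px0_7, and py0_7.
px0_1 = 134
py0_1 = 91
px1_1 = 194
py1_1 = 128
px0_2 = 335
py0_2 = 432
px0_3 = 39
py0_3 = 302
px0_4 = 253
py0_4 = 73
px1_5 = 322
py1_5 = 118
center_x_6 = 395
radius_6 = 34
px0_7 = 28
py0_7 = 239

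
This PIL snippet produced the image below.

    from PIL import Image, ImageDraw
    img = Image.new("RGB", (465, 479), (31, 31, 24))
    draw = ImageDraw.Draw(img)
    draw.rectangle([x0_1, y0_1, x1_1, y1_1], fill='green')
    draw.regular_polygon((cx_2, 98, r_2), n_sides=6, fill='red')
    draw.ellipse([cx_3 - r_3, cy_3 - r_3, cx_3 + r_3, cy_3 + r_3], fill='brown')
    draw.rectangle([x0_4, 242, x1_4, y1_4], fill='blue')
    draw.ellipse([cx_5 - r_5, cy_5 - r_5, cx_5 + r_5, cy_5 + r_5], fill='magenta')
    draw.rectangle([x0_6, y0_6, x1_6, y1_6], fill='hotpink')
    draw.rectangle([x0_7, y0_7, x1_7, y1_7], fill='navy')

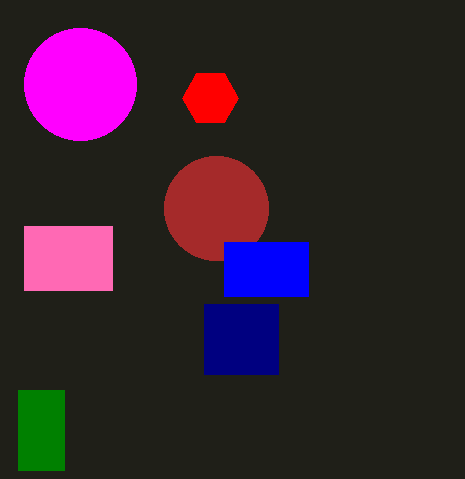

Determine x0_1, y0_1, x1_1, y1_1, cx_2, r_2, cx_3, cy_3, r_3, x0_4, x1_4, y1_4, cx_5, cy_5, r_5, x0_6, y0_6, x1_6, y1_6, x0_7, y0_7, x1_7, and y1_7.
x0_1 = 18, y0_1 = 390, x1_1 = 64, y1_1 = 470, cx_2 = 210, r_2 = 28, cx_3 = 216, cy_3 = 208, r_3 = 52, x0_4 = 224, x1_4 = 308, y1_4 = 296, cx_5 = 80, cy_5 = 84, r_5 = 56, x0_6 = 24, y0_6 = 226, x1_6 = 112, y1_6 = 290, x0_7 = 204, y0_7 = 304, x1_7 = 278, y1_7 = 374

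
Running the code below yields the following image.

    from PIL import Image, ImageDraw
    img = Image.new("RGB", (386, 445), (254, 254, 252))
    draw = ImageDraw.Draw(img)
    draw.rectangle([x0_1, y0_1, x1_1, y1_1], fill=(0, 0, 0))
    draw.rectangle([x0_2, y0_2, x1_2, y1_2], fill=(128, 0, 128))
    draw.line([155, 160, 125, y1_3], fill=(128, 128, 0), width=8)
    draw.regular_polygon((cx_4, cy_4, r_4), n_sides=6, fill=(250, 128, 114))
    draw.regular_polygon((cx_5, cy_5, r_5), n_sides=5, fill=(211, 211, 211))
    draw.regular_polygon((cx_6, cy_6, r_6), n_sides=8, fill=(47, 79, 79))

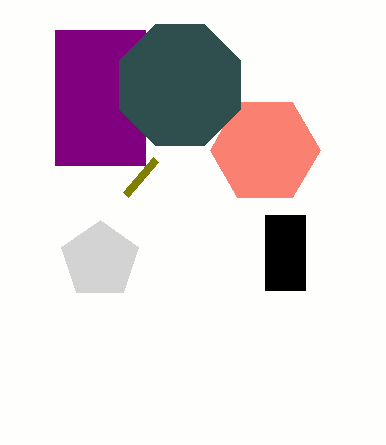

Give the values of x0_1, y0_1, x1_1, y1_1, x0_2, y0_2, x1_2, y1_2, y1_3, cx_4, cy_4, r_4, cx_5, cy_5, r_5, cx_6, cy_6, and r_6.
x0_1 = 265
y0_1 = 215
x1_1 = 305
y1_1 = 290
x0_2 = 55
y0_2 = 30
x1_2 = 145
y1_2 = 165
y1_3 = 195
cx_4 = 265
cy_4 = 150
r_4 = 55
cx_5 = 100
cy_5 = 260
r_5 = 40
cx_6 = 180
cy_6 = 85
r_6 = 65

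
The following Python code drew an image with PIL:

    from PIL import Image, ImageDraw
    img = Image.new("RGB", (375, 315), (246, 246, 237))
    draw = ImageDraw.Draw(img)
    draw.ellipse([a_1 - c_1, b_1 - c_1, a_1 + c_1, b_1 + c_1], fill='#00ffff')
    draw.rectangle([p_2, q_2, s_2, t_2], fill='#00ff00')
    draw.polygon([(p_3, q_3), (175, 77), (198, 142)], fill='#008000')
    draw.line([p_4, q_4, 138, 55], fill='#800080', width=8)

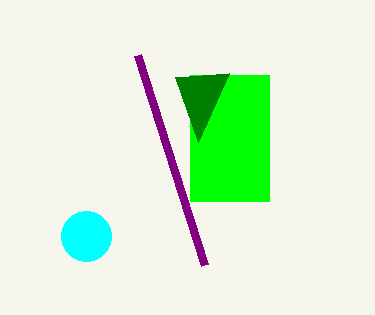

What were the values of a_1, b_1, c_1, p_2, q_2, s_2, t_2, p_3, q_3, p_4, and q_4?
a_1 = 86
b_1 = 236
c_1 = 25
p_2 = 190
q_2 = 75
s_2 = 269
t_2 = 201
p_3 = 229
q_3 = 73
p_4 = 205
q_4 = 265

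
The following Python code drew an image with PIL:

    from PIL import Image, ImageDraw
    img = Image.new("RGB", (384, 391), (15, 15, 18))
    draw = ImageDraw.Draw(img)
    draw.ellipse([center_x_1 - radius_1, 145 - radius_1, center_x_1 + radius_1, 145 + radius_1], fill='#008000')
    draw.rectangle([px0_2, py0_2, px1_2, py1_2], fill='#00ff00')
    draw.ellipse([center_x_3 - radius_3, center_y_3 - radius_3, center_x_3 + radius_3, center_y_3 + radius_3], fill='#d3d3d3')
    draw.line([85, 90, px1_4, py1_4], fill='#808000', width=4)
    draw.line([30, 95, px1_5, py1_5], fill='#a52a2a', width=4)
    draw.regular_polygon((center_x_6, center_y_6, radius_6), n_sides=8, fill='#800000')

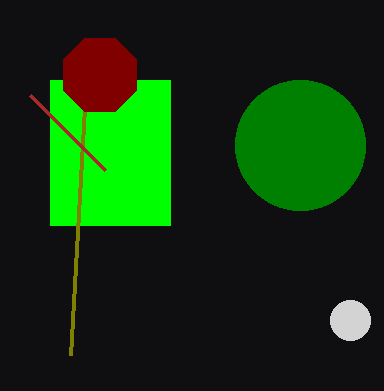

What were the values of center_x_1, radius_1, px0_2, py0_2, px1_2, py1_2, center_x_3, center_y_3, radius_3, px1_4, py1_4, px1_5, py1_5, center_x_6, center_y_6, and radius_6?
center_x_1 = 300, radius_1 = 65, px0_2 = 50, py0_2 = 80, px1_2 = 170, py1_2 = 225, center_x_3 = 350, center_y_3 = 320, radius_3 = 20, px1_4 = 70, py1_4 = 355, px1_5 = 105, py1_5 = 170, center_x_6 = 100, center_y_6 = 75, radius_6 = 40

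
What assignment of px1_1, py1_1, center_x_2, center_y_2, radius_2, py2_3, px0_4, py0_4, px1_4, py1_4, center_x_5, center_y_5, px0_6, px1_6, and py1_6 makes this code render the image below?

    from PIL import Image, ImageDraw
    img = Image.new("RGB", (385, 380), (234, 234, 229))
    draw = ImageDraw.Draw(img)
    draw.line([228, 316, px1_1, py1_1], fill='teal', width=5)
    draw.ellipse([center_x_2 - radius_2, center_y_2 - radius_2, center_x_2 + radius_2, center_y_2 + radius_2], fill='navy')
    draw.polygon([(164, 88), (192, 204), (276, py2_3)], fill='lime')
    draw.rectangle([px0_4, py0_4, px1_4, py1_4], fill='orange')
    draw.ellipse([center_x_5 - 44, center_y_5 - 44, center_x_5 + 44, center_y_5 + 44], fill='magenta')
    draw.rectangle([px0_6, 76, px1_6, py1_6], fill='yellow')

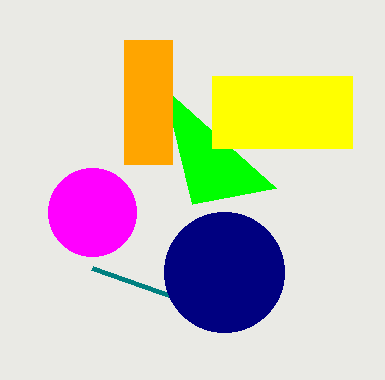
px1_1 = 92; py1_1 = 268; center_x_2 = 224; center_y_2 = 272; radius_2 = 60; py2_3 = 188; px0_4 = 124; py0_4 = 40; px1_4 = 172; py1_4 = 164; center_x_5 = 92; center_y_5 = 212; px0_6 = 212; px1_6 = 352; py1_6 = 148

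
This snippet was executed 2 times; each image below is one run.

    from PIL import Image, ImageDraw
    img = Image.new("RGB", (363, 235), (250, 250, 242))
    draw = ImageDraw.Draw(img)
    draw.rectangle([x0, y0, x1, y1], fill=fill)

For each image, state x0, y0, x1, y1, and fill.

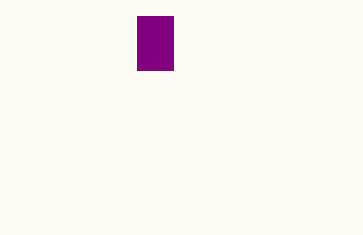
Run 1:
x0 = 137, y0 = 16, x1 = 173, y1 = 70, fill = 'purple'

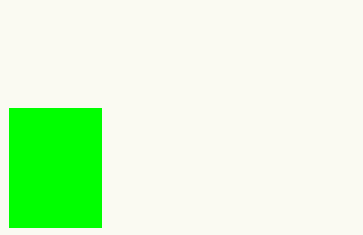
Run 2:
x0 = 9
y0 = 108
x1 = 101
y1 = 227
fill = 'lime'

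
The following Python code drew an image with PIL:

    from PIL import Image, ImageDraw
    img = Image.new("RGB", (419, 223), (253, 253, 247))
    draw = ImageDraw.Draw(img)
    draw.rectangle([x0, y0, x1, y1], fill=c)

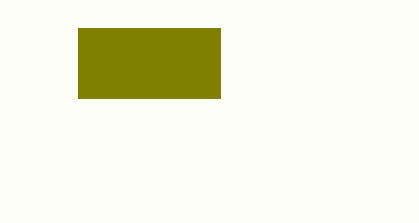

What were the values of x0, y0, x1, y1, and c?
x0 = 78; y0 = 28; x1 = 220; y1 = 98; c = 'olive'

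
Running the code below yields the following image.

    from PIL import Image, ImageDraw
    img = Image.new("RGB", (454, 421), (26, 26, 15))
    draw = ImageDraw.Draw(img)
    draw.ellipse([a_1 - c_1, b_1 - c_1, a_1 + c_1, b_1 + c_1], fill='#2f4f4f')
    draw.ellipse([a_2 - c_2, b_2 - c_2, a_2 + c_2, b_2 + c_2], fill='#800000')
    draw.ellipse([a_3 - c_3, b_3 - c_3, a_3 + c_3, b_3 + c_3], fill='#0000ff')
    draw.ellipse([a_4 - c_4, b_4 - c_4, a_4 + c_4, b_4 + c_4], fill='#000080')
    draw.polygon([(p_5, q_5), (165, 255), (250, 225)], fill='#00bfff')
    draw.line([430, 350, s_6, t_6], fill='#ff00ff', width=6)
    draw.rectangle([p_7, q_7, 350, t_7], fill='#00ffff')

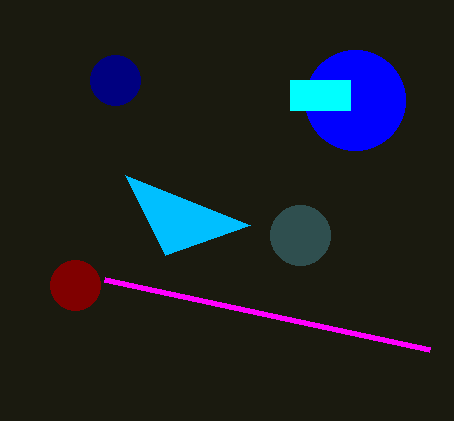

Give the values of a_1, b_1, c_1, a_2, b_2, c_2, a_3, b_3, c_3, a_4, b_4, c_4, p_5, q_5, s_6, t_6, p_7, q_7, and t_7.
a_1 = 300, b_1 = 235, c_1 = 30, a_2 = 75, b_2 = 285, c_2 = 25, a_3 = 355, b_3 = 100, c_3 = 50, a_4 = 115, b_4 = 80, c_4 = 25, p_5 = 125, q_5 = 175, s_6 = 105, t_6 = 280, p_7 = 290, q_7 = 80, t_7 = 110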